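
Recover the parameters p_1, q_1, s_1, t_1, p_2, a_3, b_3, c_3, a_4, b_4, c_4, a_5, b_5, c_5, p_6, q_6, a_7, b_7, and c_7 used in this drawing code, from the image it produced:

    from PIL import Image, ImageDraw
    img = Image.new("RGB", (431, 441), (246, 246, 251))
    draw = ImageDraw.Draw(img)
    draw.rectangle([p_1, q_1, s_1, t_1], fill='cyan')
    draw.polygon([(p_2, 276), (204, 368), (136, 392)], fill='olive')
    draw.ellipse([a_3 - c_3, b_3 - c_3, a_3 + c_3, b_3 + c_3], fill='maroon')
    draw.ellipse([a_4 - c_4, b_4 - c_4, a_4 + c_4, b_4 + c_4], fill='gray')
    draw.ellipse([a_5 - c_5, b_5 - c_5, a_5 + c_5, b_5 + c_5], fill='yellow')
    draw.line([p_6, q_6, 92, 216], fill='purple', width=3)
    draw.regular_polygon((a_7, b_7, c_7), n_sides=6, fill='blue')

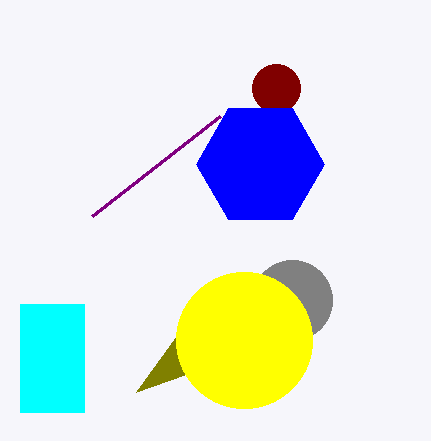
p_1 = 20
q_1 = 304
s_1 = 84
t_1 = 412
p_2 = 220
a_3 = 276
b_3 = 88
c_3 = 24
a_4 = 292
b_4 = 300
c_4 = 40
a_5 = 244
b_5 = 340
c_5 = 68
p_6 = 220
q_6 = 116
a_7 = 260
b_7 = 164
c_7 = 64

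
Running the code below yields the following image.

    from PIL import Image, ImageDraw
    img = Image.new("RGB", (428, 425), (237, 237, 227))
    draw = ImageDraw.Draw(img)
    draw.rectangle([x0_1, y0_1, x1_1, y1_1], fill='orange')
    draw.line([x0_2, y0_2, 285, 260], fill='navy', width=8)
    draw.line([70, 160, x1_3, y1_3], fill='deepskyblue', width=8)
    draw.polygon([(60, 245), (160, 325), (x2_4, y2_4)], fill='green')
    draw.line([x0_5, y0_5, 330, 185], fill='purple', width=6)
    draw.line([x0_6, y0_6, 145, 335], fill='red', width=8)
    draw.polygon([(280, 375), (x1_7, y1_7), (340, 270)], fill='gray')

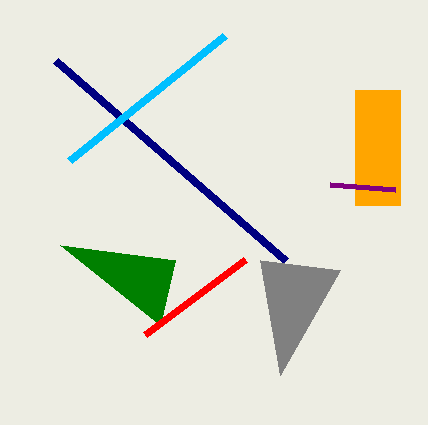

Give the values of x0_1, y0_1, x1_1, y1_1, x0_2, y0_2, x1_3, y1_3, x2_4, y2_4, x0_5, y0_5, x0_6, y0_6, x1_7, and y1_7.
x0_1 = 355; y0_1 = 90; x1_1 = 400; y1_1 = 205; x0_2 = 55; y0_2 = 60; x1_3 = 225; y1_3 = 35; x2_4 = 175; y2_4 = 260; x0_5 = 395; y0_5 = 190; x0_6 = 245; y0_6 = 260; x1_7 = 260; y1_7 = 260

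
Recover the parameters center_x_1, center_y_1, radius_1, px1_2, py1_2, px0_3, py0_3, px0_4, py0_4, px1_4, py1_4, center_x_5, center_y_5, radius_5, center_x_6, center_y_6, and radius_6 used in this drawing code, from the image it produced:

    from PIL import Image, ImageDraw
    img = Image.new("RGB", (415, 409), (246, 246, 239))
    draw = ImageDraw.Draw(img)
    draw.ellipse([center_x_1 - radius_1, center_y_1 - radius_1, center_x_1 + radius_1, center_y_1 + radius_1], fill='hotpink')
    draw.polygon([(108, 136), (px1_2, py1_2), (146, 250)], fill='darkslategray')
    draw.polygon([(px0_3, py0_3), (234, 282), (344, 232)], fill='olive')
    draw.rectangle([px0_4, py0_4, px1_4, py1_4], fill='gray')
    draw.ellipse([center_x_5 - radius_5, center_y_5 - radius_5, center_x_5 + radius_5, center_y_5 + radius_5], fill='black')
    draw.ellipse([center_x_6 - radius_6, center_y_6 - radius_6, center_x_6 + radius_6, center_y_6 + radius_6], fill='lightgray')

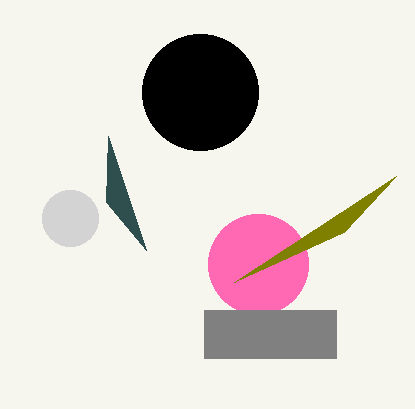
center_x_1 = 258, center_y_1 = 264, radius_1 = 50, px1_2 = 106, py1_2 = 202, px0_3 = 396, py0_3 = 176, px0_4 = 204, py0_4 = 310, px1_4 = 336, py1_4 = 358, center_x_5 = 200, center_y_5 = 92, radius_5 = 58, center_x_6 = 70, center_y_6 = 218, radius_6 = 28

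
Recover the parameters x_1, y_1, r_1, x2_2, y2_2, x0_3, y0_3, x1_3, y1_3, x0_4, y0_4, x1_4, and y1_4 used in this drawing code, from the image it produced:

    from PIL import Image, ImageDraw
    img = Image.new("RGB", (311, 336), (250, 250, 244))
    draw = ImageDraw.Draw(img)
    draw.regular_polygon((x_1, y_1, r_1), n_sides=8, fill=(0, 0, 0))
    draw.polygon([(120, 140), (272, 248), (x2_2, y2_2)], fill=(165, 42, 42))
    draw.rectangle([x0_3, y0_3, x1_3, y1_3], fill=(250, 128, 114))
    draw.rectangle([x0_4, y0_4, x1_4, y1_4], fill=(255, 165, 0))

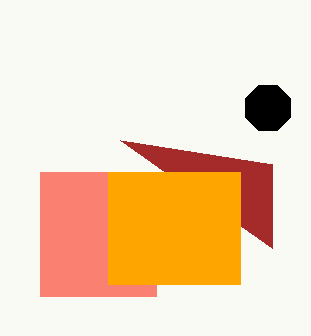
x_1 = 268; y_1 = 108; r_1 = 24; x2_2 = 272; y2_2 = 164; x0_3 = 40; y0_3 = 172; x1_3 = 156; y1_3 = 296; x0_4 = 108; y0_4 = 172; x1_4 = 240; y1_4 = 284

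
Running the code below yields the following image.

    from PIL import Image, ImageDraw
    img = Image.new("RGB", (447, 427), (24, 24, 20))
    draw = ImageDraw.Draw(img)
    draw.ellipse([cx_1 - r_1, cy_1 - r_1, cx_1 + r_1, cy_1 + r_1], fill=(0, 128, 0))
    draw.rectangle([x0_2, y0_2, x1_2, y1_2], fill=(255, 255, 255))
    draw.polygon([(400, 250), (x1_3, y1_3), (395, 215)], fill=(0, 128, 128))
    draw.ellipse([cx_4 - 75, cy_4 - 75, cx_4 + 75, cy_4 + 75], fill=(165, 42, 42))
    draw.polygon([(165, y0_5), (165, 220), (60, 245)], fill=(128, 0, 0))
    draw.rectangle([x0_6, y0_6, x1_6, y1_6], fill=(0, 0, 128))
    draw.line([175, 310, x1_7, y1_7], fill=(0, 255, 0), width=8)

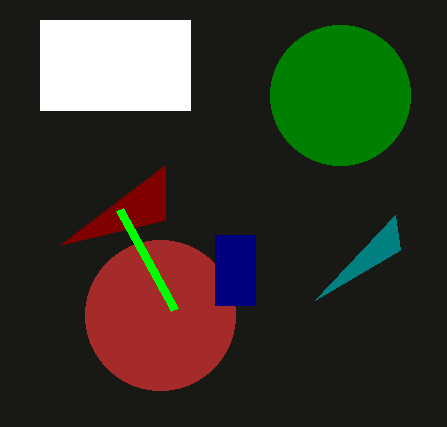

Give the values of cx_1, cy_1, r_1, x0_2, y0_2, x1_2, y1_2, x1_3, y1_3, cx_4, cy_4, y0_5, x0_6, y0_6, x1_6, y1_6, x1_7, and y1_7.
cx_1 = 340, cy_1 = 95, r_1 = 70, x0_2 = 40, y0_2 = 20, x1_2 = 190, y1_2 = 110, x1_3 = 315, y1_3 = 300, cx_4 = 160, cy_4 = 315, y0_5 = 165, x0_6 = 215, y0_6 = 235, x1_6 = 255, y1_6 = 305, x1_7 = 120, y1_7 = 210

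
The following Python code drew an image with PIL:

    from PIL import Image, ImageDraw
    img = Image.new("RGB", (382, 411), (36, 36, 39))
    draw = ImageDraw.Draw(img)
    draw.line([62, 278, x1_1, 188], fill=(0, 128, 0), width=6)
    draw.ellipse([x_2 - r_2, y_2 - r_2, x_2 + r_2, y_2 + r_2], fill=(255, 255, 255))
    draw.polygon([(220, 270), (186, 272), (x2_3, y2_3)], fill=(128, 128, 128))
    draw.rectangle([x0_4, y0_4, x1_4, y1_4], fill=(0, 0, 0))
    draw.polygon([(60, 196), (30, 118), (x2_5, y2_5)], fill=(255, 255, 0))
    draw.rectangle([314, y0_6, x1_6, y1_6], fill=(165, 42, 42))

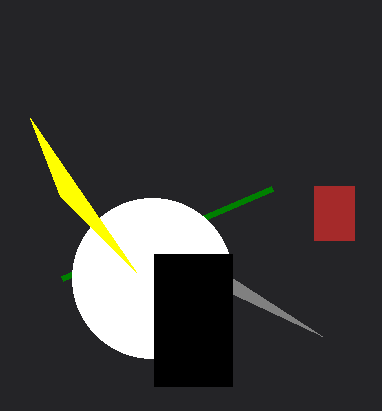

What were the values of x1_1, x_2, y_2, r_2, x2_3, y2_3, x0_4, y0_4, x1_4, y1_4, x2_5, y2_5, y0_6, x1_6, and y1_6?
x1_1 = 272
x_2 = 152
y_2 = 278
r_2 = 80
x2_3 = 322
y2_3 = 336
x0_4 = 154
y0_4 = 254
x1_4 = 232
y1_4 = 386
x2_5 = 136
y2_5 = 272
y0_6 = 186
x1_6 = 354
y1_6 = 240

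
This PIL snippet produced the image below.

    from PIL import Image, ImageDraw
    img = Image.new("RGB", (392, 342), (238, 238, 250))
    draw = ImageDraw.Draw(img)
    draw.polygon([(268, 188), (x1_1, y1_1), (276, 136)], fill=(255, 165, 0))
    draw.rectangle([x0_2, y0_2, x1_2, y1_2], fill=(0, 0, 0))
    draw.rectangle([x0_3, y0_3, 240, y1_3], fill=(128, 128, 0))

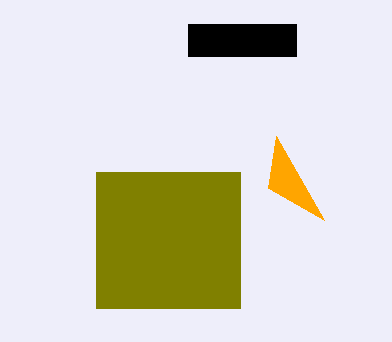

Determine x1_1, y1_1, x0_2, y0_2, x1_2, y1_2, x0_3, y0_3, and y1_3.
x1_1 = 324, y1_1 = 220, x0_2 = 188, y0_2 = 24, x1_2 = 296, y1_2 = 56, x0_3 = 96, y0_3 = 172, y1_3 = 308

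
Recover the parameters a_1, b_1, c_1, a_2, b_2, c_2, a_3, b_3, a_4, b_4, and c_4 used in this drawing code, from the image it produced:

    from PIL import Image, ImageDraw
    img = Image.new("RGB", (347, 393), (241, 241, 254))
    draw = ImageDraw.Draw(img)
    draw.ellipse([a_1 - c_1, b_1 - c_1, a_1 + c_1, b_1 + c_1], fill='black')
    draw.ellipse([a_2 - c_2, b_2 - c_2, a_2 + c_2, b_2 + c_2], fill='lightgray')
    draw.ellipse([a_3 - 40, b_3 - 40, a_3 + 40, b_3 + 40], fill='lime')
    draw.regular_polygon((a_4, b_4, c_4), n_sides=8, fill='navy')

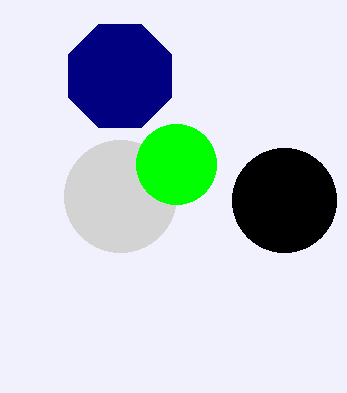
a_1 = 284, b_1 = 200, c_1 = 52, a_2 = 120, b_2 = 196, c_2 = 56, a_3 = 176, b_3 = 164, a_4 = 120, b_4 = 76, c_4 = 56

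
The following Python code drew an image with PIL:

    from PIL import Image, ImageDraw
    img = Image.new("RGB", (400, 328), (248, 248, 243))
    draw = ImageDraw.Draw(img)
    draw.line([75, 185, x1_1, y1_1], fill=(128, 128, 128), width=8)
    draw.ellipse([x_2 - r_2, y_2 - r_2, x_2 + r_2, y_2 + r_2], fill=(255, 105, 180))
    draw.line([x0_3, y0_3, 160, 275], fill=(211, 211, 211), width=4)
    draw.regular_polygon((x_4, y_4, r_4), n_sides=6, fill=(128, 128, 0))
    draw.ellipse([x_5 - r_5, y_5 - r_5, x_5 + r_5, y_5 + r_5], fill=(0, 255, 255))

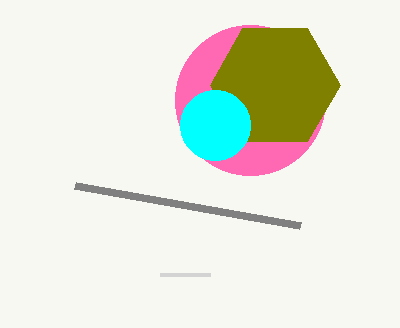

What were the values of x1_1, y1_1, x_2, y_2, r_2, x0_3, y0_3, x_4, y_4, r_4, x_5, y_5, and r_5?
x1_1 = 300
y1_1 = 225
x_2 = 250
y_2 = 100
r_2 = 75
x0_3 = 210
y0_3 = 275
x_4 = 275
y_4 = 85
r_4 = 65
x_5 = 215
y_5 = 125
r_5 = 35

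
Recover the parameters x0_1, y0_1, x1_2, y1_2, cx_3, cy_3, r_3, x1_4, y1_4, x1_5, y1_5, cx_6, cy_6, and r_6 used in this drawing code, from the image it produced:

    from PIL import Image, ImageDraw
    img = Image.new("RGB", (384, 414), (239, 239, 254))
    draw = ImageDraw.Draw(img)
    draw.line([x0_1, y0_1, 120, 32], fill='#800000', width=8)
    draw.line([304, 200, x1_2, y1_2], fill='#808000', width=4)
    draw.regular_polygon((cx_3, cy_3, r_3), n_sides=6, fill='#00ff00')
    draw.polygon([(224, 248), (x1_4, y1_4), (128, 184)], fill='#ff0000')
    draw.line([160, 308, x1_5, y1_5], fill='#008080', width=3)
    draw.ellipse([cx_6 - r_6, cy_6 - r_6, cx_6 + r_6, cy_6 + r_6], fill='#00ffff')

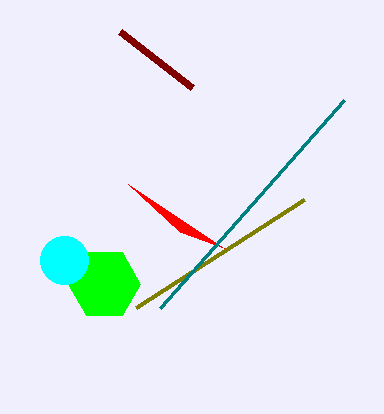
x0_1 = 192; y0_1 = 88; x1_2 = 136; y1_2 = 308; cx_3 = 104; cy_3 = 284; r_3 = 36; x1_4 = 180; y1_4 = 232; x1_5 = 344; y1_5 = 100; cx_6 = 64; cy_6 = 260; r_6 = 24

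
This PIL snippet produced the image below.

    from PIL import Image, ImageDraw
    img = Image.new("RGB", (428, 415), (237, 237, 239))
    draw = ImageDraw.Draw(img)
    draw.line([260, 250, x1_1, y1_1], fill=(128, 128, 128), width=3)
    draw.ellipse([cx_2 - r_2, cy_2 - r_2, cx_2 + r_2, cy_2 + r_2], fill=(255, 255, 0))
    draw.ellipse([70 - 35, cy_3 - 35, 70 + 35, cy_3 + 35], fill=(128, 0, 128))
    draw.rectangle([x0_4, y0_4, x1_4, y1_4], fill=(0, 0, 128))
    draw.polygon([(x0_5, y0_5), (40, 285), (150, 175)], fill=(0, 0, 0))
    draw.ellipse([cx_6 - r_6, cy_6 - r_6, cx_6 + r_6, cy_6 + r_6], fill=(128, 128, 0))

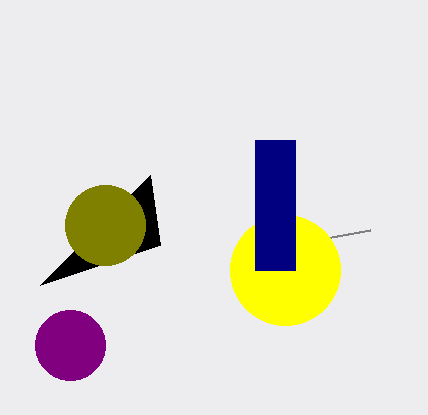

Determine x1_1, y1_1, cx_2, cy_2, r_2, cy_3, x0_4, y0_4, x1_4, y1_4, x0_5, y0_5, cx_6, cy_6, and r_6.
x1_1 = 370; y1_1 = 230; cx_2 = 285; cy_2 = 270; r_2 = 55; cy_3 = 345; x0_4 = 255; y0_4 = 140; x1_4 = 295; y1_4 = 270; x0_5 = 160; y0_5 = 245; cx_6 = 105; cy_6 = 225; r_6 = 40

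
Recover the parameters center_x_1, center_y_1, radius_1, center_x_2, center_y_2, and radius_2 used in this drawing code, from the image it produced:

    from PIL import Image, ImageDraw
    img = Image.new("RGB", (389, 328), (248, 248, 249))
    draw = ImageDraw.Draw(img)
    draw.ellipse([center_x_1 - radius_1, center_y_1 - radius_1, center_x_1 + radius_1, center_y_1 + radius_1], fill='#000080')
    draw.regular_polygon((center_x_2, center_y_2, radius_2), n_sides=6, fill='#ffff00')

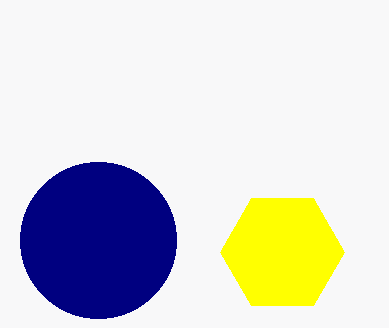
center_x_1 = 98, center_y_1 = 240, radius_1 = 78, center_x_2 = 282, center_y_2 = 252, radius_2 = 62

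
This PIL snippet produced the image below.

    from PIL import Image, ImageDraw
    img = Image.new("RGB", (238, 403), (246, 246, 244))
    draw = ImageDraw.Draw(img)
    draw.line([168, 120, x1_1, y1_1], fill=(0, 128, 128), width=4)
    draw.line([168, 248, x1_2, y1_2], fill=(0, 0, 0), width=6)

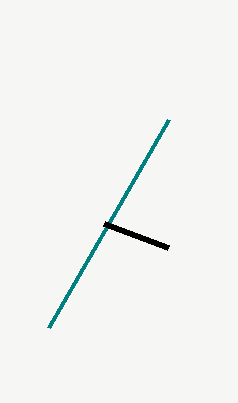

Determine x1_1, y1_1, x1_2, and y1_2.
x1_1 = 48
y1_1 = 328
x1_2 = 104
y1_2 = 224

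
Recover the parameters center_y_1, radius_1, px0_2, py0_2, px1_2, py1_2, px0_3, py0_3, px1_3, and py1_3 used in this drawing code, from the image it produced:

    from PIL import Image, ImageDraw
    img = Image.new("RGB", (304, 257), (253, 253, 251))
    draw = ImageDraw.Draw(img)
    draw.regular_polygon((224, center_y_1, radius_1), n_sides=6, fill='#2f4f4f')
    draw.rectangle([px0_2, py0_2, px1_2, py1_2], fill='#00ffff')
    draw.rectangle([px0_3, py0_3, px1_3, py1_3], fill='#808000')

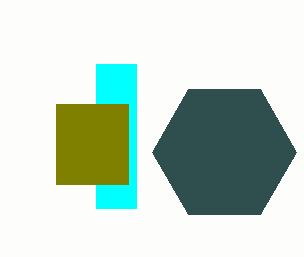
center_y_1 = 152, radius_1 = 72, px0_2 = 96, py0_2 = 64, px1_2 = 136, py1_2 = 208, px0_3 = 56, py0_3 = 104, px1_3 = 128, py1_3 = 184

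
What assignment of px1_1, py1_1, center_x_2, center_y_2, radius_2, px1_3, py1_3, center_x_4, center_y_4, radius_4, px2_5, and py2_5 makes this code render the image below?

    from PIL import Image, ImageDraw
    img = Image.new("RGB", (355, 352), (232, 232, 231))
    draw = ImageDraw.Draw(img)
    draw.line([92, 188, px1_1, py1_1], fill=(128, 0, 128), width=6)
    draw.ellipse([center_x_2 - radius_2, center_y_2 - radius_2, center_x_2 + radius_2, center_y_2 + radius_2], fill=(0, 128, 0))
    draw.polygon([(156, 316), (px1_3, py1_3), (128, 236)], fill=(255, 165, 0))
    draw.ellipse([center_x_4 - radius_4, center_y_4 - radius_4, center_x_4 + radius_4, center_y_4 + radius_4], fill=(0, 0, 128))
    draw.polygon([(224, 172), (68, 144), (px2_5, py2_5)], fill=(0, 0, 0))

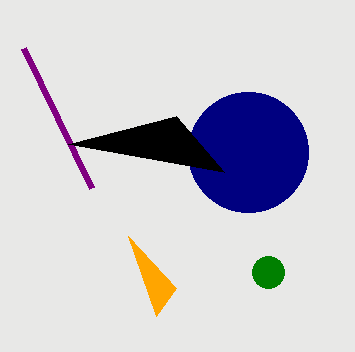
px1_1 = 24, py1_1 = 48, center_x_2 = 268, center_y_2 = 272, radius_2 = 16, px1_3 = 176, py1_3 = 288, center_x_4 = 248, center_y_4 = 152, radius_4 = 60, px2_5 = 176, py2_5 = 116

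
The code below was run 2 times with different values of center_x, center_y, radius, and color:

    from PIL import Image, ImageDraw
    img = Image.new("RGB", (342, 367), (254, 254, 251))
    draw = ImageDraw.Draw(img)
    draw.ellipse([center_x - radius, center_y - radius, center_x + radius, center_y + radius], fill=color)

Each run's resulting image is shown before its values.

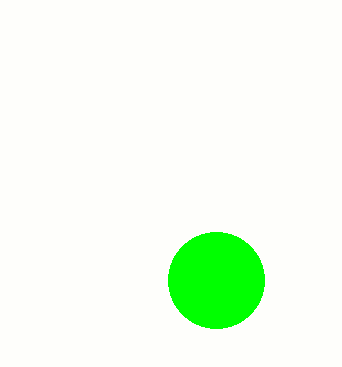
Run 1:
center_x = 216; center_y = 280; radius = 48; color = 'lime'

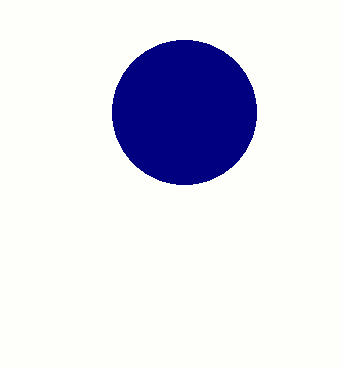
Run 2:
center_x = 184; center_y = 112; radius = 72; color = 'navy'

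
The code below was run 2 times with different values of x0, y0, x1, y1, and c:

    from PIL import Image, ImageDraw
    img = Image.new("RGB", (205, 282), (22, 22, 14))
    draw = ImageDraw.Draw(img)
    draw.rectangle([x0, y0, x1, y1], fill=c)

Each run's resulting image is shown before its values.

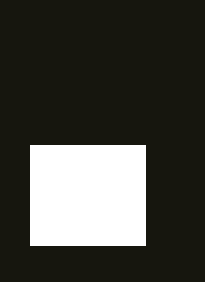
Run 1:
x0 = 30
y0 = 145
x1 = 145
y1 = 245
c = 'white'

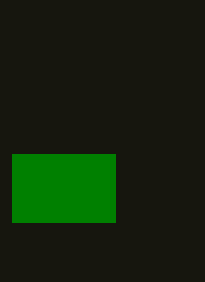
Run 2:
x0 = 12, y0 = 154, x1 = 115, y1 = 222, c = 'green'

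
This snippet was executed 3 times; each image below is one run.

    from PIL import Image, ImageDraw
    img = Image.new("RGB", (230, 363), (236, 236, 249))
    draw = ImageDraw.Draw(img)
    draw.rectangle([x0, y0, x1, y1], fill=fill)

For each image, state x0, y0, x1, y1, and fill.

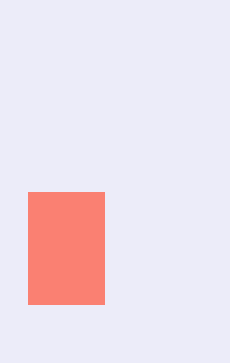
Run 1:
x0 = 28, y0 = 192, x1 = 104, y1 = 304, fill = 'salmon'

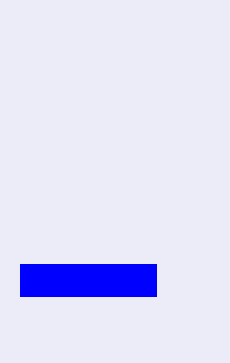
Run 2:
x0 = 20
y0 = 264
x1 = 156
y1 = 296
fill = 'blue'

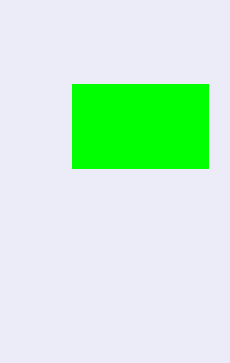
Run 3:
x0 = 72
y0 = 84
x1 = 208
y1 = 168
fill = 'lime'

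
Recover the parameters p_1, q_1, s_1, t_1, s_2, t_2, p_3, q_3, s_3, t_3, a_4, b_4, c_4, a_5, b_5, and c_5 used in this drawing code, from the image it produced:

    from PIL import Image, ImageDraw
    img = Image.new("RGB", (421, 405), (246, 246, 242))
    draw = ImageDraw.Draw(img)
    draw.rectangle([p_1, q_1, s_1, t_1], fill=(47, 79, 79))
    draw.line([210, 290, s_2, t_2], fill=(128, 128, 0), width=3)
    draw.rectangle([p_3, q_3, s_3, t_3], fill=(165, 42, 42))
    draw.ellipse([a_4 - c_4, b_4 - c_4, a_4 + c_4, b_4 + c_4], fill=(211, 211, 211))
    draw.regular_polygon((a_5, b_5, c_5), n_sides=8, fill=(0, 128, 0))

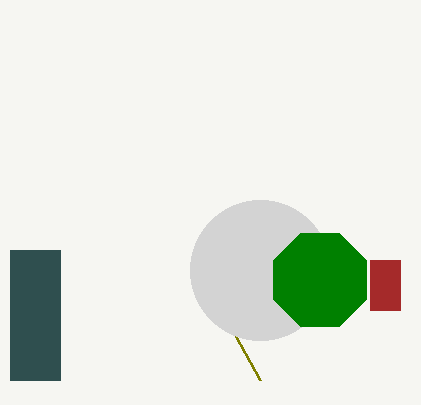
p_1 = 10
q_1 = 250
s_1 = 60
t_1 = 380
s_2 = 260
t_2 = 380
p_3 = 370
q_3 = 260
s_3 = 400
t_3 = 310
a_4 = 260
b_4 = 270
c_4 = 70
a_5 = 320
b_5 = 280
c_5 = 50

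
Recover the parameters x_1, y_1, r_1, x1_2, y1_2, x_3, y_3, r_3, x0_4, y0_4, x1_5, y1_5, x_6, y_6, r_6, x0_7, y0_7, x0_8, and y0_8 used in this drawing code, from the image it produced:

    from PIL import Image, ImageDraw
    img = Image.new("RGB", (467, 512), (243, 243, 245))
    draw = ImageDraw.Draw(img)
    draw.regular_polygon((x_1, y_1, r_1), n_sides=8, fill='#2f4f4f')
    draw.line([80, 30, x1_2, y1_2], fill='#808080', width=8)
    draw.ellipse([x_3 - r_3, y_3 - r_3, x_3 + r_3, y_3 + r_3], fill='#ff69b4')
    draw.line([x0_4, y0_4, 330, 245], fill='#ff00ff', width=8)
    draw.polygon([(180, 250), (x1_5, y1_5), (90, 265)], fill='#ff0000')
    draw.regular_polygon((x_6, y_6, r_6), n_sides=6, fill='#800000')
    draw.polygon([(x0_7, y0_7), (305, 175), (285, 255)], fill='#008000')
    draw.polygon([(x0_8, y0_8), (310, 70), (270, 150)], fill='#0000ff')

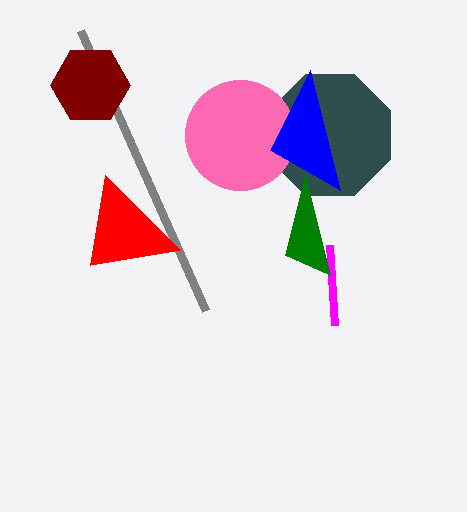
x_1 = 330; y_1 = 135; r_1 = 65; x1_2 = 205; y1_2 = 310; x_3 = 240; y_3 = 135; r_3 = 55; x0_4 = 335; y0_4 = 325; x1_5 = 105; y1_5 = 175; x_6 = 90; y_6 = 85; r_6 = 40; x0_7 = 330; y0_7 = 275; x0_8 = 340; y0_8 = 190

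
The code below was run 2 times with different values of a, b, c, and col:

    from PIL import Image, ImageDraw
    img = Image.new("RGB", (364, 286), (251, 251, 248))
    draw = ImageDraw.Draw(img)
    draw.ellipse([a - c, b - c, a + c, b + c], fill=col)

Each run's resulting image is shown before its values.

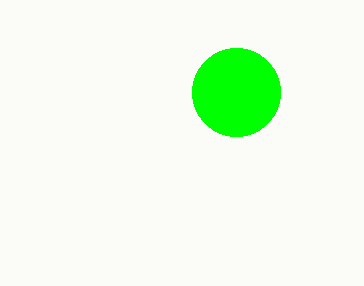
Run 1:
a = 236
b = 92
c = 44
col = 'lime'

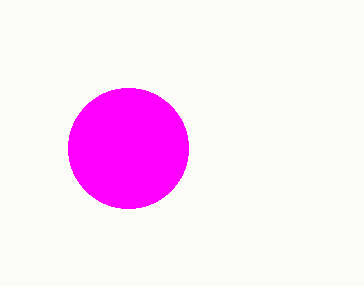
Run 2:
a = 128
b = 148
c = 60
col = 'magenta'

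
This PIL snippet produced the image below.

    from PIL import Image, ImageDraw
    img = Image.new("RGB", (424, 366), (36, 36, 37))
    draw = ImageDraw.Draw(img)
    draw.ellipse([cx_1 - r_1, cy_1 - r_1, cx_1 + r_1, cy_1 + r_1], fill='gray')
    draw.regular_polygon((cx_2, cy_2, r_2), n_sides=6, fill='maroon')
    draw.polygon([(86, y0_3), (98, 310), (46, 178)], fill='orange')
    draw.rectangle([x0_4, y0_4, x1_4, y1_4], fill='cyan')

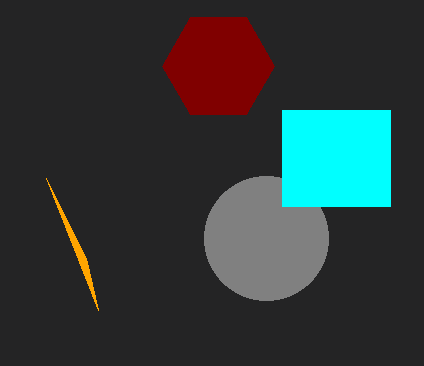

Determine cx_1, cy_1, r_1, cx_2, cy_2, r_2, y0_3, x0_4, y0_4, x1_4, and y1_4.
cx_1 = 266
cy_1 = 238
r_1 = 62
cx_2 = 218
cy_2 = 66
r_2 = 56
y0_3 = 258
x0_4 = 282
y0_4 = 110
x1_4 = 390
y1_4 = 206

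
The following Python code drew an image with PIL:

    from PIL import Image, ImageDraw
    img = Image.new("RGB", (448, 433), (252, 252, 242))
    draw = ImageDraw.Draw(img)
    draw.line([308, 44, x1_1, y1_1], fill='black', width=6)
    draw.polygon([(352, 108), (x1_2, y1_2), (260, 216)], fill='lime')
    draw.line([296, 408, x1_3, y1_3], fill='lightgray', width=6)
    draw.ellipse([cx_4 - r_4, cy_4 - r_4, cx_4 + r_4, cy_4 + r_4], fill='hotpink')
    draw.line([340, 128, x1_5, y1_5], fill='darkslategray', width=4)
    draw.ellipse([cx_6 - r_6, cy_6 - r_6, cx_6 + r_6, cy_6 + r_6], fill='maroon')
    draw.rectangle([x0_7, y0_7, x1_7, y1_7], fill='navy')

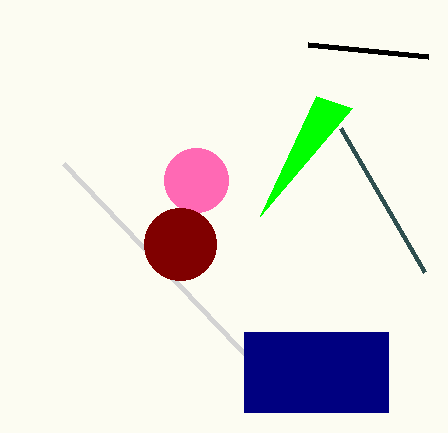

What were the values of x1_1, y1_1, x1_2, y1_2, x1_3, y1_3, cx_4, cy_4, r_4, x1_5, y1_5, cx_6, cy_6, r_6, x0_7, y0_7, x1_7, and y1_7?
x1_1 = 428, y1_1 = 56, x1_2 = 316, y1_2 = 96, x1_3 = 64, y1_3 = 164, cx_4 = 196, cy_4 = 180, r_4 = 32, x1_5 = 424, y1_5 = 272, cx_6 = 180, cy_6 = 244, r_6 = 36, x0_7 = 244, y0_7 = 332, x1_7 = 388, y1_7 = 412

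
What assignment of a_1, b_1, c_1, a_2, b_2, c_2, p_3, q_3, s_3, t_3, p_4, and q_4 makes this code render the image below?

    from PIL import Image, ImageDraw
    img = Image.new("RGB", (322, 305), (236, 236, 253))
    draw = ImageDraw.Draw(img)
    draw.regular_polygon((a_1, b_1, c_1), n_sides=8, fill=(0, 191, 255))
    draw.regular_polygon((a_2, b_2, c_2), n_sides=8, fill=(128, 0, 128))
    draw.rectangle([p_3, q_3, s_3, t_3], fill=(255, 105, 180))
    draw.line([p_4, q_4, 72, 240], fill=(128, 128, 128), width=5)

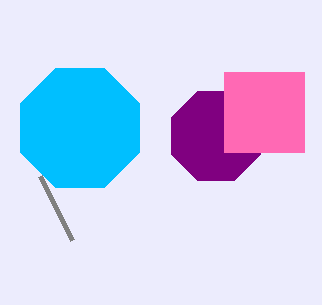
a_1 = 80; b_1 = 128; c_1 = 64; a_2 = 216; b_2 = 136; c_2 = 48; p_3 = 224; q_3 = 72; s_3 = 304; t_3 = 152; p_4 = 40; q_4 = 176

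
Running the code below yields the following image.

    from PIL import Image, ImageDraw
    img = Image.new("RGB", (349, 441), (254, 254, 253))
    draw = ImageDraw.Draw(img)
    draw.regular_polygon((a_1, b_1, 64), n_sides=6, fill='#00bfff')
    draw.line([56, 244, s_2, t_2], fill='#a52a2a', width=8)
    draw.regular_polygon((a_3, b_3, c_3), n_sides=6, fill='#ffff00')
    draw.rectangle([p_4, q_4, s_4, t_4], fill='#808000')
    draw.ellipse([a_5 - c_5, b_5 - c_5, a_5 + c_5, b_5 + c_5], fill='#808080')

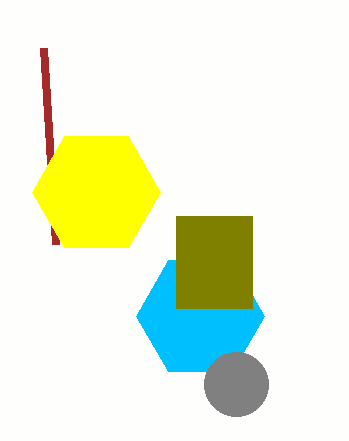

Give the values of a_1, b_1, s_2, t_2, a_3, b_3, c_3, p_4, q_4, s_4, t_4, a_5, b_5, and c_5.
a_1 = 200, b_1 = 316, s_2 = 44, t_2 = 48, a_3 = 96, b_3 = 192, c_3 = 64, p_4 = 176, q_4 = 216, s_4 = 252, t_4 = 308, a_5 = 236, b_5 = 384, c_5 = 32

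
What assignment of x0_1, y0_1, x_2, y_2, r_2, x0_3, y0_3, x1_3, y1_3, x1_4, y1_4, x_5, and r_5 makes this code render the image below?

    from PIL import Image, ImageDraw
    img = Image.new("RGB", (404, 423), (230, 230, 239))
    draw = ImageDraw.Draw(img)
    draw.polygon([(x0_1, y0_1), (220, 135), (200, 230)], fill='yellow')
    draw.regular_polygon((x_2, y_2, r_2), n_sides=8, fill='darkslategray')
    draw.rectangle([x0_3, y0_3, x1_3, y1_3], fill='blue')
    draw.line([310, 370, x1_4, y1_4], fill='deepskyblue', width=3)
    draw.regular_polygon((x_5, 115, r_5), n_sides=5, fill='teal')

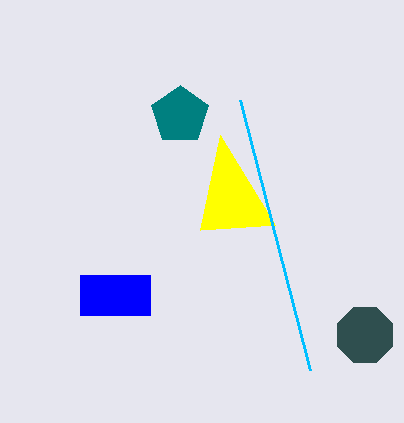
x0_1 = 275; y0_1 = 225; x_2 = 365; y_2 = 335; r_2 = 30; x0_3 = 80; y0_3 = 275; x1_3 = 150; y1_3 = 315; x1_4 = 240; y1_4 = 100; x_5 = 180; r_5 = 30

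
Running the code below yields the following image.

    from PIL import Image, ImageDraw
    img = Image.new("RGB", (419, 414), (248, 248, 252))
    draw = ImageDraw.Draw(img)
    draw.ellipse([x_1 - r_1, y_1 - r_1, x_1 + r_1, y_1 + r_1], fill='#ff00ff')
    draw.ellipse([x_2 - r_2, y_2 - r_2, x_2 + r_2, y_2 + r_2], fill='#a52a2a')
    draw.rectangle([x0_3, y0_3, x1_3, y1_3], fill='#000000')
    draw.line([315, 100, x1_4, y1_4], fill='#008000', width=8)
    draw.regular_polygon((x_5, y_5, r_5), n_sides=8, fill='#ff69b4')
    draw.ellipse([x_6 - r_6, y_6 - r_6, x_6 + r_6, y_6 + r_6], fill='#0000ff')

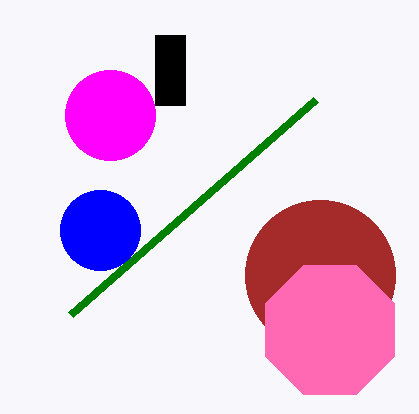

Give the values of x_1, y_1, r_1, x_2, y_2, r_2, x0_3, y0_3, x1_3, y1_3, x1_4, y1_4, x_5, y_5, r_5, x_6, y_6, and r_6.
x_1 = 110; y_1 = 115; r_1 = 45; x_2 = 320; y_2 = 275; r_2 = 75; x0_3 = 155; y0_3 = 35; x1_3 = 185; y1_3 = 105; x1_4 = 70; y1_4 = 315; x_5 = 330; y_5 = 330; r_5 = 70; x_6 = 100; y_6 = 230; r_6 = 40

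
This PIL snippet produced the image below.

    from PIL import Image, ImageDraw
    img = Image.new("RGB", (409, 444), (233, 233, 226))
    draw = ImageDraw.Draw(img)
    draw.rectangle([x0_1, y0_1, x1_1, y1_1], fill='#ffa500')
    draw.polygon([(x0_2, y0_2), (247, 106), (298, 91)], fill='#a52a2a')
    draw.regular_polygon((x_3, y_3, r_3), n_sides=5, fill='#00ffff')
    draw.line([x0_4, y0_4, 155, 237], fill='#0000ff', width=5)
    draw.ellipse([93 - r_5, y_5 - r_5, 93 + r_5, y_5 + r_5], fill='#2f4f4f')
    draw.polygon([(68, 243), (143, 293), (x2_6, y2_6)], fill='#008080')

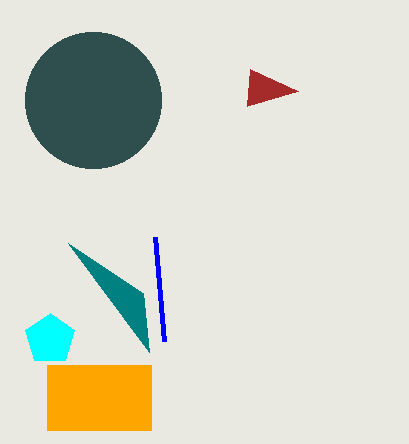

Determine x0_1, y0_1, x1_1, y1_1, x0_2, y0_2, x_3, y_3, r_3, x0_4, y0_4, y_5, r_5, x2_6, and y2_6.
x0_1 = 47; y0_1 = 365; x1_1 = 151; y1_1 = 430; x0_2 = 250; y0_2 = 69; x_3 = 50; y_3 = 339; r_3 = 26; x0_4 = 164; y0_4 = 341; y_5 = 100; r_5 = 68; x2_6 = 149; y2_6 = 352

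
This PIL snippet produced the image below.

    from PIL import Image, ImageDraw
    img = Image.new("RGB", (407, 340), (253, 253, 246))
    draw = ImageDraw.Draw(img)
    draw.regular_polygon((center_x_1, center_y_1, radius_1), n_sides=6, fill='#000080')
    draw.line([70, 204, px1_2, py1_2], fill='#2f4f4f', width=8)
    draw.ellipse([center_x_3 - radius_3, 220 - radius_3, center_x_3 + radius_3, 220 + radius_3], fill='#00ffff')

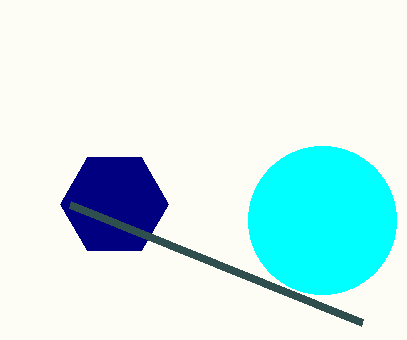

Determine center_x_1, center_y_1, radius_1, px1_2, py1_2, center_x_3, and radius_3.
center_x_1 = 114, center_y_1 = 204, radius_1 = 54, px1_2 = 362, py1_2 = 322, center_x_3 = 322, radius_3 = 74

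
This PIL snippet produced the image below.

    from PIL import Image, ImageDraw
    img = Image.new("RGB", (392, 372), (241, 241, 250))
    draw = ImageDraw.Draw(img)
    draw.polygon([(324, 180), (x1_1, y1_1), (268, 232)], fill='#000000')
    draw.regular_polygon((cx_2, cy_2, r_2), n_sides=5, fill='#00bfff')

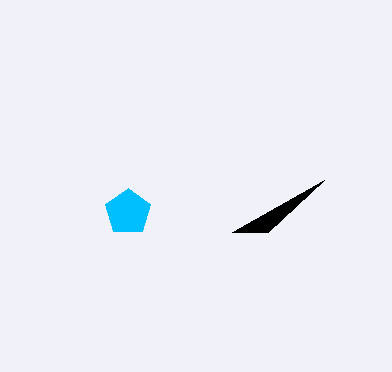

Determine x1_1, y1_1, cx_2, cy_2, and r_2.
x1_1 = 232; y1_1 = 232; cx_2 = 128; cy_2 = 212; r_2 = 24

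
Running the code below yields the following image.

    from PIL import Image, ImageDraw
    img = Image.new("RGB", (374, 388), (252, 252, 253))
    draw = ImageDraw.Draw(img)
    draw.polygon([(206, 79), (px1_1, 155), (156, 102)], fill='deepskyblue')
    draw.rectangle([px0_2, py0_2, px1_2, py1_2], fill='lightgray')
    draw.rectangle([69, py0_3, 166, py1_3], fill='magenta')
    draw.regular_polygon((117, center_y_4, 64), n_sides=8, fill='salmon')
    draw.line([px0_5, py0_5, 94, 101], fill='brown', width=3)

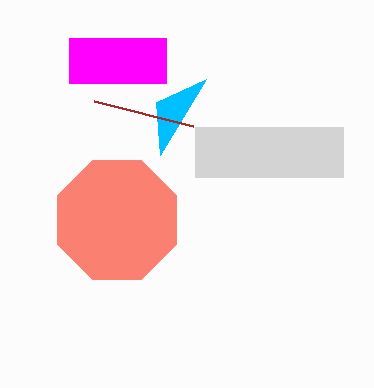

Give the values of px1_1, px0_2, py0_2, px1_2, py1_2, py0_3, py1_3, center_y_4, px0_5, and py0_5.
px1_1 = 160, px0_2 = 195, py0_2 = 127, px1_2 = 343, py1_2 = 177, py0_3 = 38, py1_3 = 83, center_y_4 = 220, px0_5 = 193, py0_5 = 126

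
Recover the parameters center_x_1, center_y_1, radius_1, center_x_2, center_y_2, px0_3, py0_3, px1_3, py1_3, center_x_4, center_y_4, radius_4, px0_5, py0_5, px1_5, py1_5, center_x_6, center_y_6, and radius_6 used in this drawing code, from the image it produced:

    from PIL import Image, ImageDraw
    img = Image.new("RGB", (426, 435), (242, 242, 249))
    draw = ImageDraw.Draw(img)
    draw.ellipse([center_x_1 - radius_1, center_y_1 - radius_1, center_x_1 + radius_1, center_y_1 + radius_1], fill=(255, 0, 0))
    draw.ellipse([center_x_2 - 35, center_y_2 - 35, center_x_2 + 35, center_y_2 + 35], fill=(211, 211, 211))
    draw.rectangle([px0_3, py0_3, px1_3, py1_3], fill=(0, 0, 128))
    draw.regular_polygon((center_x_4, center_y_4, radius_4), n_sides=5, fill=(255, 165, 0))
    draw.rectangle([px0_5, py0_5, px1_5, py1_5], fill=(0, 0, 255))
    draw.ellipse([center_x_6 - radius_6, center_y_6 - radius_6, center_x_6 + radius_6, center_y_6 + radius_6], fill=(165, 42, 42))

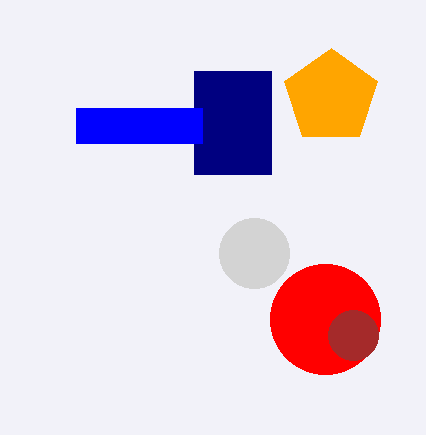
center_x_1 = 325; center_y_1 = 319; radius_1 = 55; center_x_2 = 254; center_y_2 = 253; px0_3 = 194; py0_3 = 71; px1_3 = 271; py1_3 = 174; center_x_4 = 331; center_y_4 = 97; radius_4 = 49; px0_5 = 76; py0_5 = 108; px1_5 = 202; py1_5 = 143; center_x_6 = 353; center_y_6 = 335; radius_6 = 25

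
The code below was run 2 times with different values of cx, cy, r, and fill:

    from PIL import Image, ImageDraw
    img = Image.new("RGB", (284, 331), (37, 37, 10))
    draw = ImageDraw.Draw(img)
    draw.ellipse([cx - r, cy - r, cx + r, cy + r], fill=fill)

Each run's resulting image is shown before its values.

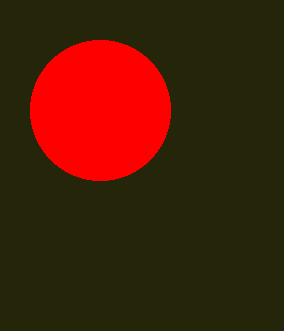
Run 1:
cx = 100, cy = 110, r = 70, fill = 'red'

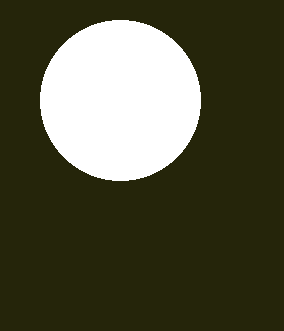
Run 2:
cx = 120; cy = 100; r = 80; fill = 'white'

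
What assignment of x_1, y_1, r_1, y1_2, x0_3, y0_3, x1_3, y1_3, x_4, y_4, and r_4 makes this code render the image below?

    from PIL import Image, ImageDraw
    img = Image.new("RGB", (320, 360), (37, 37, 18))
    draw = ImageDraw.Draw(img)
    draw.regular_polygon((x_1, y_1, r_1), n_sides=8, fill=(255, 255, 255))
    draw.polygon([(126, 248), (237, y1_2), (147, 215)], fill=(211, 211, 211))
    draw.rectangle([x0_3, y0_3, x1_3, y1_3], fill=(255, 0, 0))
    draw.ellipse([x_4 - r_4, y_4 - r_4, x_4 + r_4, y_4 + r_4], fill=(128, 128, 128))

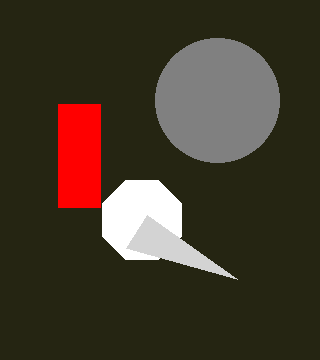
x_1 = 142, y_1 = 220, r_1 = 43, y1_2 = 279, x0_3 = 58, y0_3 = 104, x1_3 = 100, y1_3 = 207, x_4 = 217, y_4 = 100, r_4 = 62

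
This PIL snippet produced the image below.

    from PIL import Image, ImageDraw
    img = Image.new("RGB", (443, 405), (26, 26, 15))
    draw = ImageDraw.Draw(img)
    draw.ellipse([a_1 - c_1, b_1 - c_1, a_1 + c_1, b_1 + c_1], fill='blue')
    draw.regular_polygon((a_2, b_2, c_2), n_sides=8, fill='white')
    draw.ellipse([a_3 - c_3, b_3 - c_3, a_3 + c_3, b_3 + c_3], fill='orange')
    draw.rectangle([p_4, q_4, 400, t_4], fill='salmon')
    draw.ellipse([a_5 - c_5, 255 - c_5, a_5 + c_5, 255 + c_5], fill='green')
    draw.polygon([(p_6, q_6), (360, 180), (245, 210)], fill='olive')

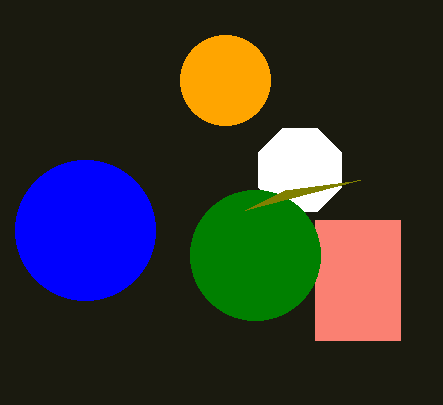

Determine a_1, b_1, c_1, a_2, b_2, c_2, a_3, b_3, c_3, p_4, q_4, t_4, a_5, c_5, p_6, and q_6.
a_1 = 85
b_1 = 230
c_1 = 70
a_2 = 300
b_2 = 170
c_2 = 45
a_3 = 225
b_3 = 80
c_3 = 45
p_4 = 315
q_4 = 220
t_4 = 340
a_5 = 255
c_5 = 65
p_6 = 285
q_6 = 190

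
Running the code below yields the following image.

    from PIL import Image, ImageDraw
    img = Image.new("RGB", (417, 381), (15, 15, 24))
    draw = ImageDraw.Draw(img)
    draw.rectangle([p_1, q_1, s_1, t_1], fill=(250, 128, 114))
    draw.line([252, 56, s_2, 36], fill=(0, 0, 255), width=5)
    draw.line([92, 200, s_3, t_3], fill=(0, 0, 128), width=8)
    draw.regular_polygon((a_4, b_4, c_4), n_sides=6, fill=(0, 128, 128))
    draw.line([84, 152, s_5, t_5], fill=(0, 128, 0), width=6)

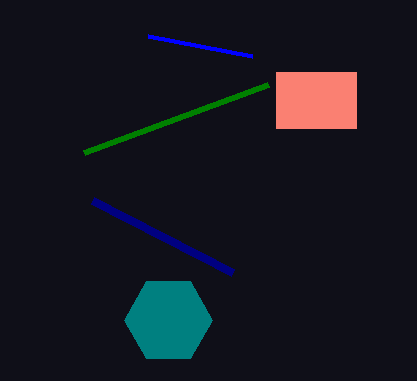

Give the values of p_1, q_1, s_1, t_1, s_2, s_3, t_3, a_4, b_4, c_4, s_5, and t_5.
p_1 = 276, q_1 = 72, s_1 = 356, t_1 = 128, s_2 = 148, s_3 = 232, t_3 = 272, a_4 = 168, b_4 = 320, c_4 = 44, s_5 = 268, t_5 = 84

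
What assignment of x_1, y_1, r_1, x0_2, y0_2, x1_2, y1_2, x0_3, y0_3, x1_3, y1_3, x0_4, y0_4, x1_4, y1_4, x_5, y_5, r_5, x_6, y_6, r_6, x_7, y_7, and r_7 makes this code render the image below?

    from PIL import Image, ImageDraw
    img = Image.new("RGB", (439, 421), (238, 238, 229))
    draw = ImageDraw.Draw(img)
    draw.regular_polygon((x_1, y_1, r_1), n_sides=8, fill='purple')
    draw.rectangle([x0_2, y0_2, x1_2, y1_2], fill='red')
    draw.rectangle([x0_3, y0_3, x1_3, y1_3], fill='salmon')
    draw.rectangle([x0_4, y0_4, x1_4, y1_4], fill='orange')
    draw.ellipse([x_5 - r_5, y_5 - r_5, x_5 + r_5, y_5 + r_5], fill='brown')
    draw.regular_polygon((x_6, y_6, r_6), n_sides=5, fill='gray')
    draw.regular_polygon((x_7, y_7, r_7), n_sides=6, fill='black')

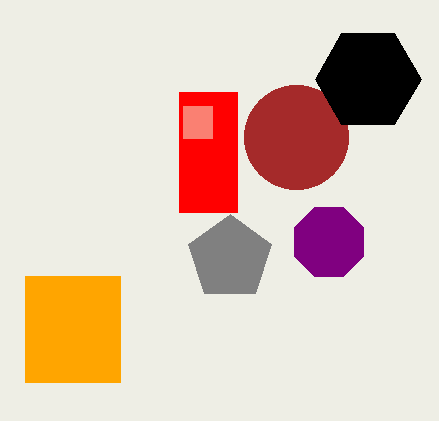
x_1 = 329, y_1 = 242, r_1 = 37, x0_2 = 179, y0_2 = 92, x1_2 = 237, y1_2 = 212, x0_3 = 183, y0_3 = 106, x1_3 = 212, y1_3 = 138, x0_4 = 25, y0_4 = 276, x1_4 = 120, y1_4 = 382, x_5 = 296, y_5 = 137, r_5 = 52, x_6 = 230, y_6 = 258, r_6 = 44, x_7 = 368, y_7 = 79, r_7 = 53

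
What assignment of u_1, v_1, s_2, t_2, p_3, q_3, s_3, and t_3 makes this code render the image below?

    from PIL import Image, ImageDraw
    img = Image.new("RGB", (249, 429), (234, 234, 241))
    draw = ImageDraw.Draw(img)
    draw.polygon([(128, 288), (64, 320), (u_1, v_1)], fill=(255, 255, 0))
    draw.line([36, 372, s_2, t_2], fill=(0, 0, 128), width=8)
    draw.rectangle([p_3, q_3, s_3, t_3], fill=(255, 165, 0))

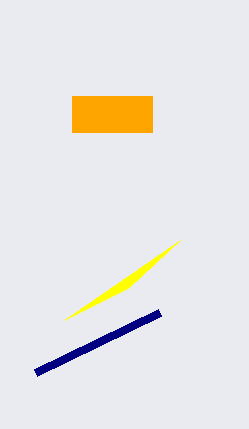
u_1 = 180, v_1 = 240, s_2 = 160, t_2 = 312, p_3 = 72, q_3 = 96, s_3 = 152, t_3 = 132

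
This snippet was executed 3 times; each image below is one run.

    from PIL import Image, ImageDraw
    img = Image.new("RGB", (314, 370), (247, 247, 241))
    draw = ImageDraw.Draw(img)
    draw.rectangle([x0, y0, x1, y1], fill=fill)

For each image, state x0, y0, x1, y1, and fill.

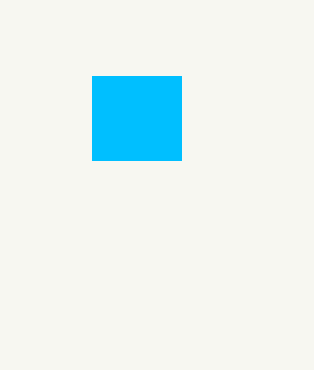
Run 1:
x0 = 92
y0 = 76
x1 = 181
y1 = 160
fill = 'deepskyblue'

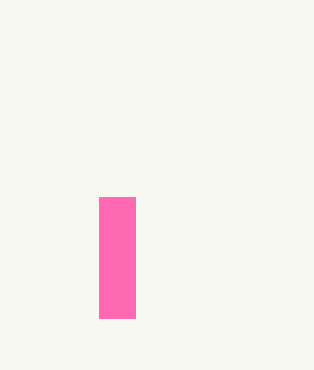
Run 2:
x0 = 99, y0 = 197, x1 = 135, y1 = 318, fill = 'hotpink'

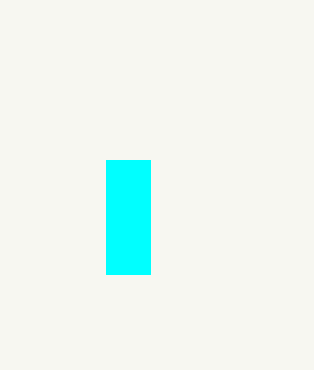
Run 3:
x0 = 106, y0 = 160, x1 = 150, y1 = 274, fill = 'cyan'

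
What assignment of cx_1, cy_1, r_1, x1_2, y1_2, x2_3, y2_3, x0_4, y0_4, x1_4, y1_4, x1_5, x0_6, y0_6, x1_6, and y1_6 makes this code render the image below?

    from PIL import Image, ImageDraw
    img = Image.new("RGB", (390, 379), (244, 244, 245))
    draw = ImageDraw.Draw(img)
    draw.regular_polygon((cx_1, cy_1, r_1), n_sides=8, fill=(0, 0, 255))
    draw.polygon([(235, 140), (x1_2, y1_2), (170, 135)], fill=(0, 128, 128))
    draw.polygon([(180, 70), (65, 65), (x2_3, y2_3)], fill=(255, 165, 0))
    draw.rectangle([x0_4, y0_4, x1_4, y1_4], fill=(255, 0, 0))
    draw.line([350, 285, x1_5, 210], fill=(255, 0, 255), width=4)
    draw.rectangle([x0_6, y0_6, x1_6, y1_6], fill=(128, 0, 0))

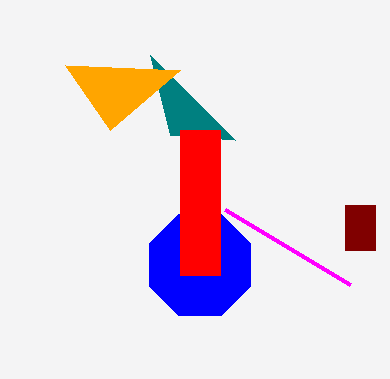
cx_1 = 200, cy_1 = 265, r_1 = 55, x1_2 = 150, y1_2 = 55, x2_3 = 110, y2_3 = 130, x0_4 = 180, y0_4 = 130, x1_4 = 220, y1_4 = 275, x1_5 = 225, x0_6 = 345, y0_6 = 205, x1_6 = 375, y1_6 = 250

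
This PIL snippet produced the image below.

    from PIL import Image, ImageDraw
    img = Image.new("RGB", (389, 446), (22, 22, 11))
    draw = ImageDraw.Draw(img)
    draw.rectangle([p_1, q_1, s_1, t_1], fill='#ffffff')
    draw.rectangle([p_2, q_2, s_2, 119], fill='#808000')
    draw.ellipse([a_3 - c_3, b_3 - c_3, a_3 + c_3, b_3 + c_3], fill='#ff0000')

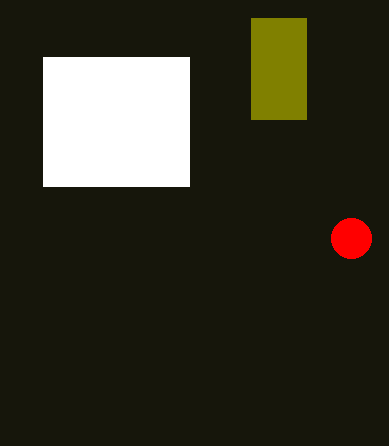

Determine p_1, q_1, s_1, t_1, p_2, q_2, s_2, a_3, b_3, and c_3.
p_1 = 43
q_1 = 57
s_1 = 189
t_1 = 186
p_2 = 251
q_2 = 18
s_2 = 306
a_3 = 351
b_3 = 238
c_3 = 20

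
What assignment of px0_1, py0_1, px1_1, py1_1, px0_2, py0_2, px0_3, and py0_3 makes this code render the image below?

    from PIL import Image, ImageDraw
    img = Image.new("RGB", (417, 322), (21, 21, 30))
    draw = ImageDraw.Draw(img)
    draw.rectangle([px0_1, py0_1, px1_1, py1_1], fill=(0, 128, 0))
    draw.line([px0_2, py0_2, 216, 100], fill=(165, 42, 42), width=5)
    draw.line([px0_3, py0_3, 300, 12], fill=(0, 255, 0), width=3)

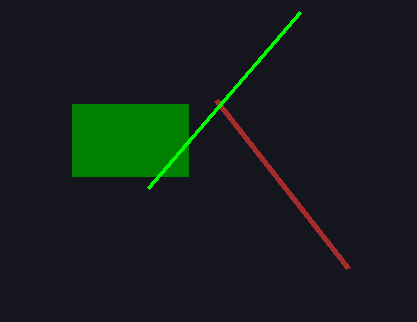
px0_1 = 72; py0_1 = 104; px1_1 = 188; py1_1 = 176; px0_2 = 348; py0_2 = 268; px0_3 = 148; py0_3 = 188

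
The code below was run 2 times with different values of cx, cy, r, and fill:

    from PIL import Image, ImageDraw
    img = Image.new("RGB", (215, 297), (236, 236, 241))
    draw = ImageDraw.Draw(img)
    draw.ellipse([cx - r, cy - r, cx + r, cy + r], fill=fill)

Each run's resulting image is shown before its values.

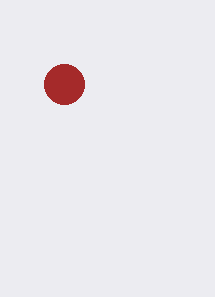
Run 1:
cx = 64; cy = 84; r = 20; fill = 'brown'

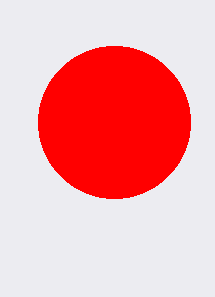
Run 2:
cx = 114, cy = 122, r = 76, fill = 'red'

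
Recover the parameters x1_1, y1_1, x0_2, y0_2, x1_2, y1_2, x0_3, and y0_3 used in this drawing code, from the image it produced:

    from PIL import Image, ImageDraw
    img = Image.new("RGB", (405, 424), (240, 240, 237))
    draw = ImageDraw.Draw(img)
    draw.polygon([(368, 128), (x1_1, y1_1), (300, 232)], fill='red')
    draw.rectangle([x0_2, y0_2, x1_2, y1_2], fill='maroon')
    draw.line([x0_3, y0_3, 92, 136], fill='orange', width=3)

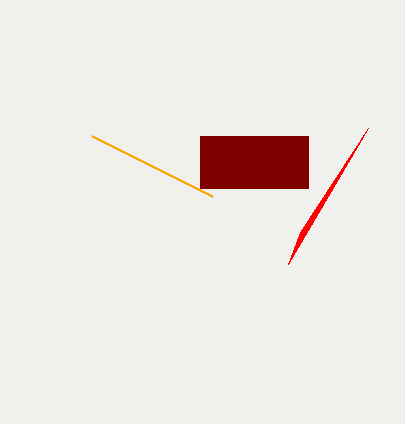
x1_1 = 288, y1_1 = 264, x0_2 = 200, y0_2 = 136, x1_2 = 308, y1_2 = 188, x0_3 = 212, y0_3 = 196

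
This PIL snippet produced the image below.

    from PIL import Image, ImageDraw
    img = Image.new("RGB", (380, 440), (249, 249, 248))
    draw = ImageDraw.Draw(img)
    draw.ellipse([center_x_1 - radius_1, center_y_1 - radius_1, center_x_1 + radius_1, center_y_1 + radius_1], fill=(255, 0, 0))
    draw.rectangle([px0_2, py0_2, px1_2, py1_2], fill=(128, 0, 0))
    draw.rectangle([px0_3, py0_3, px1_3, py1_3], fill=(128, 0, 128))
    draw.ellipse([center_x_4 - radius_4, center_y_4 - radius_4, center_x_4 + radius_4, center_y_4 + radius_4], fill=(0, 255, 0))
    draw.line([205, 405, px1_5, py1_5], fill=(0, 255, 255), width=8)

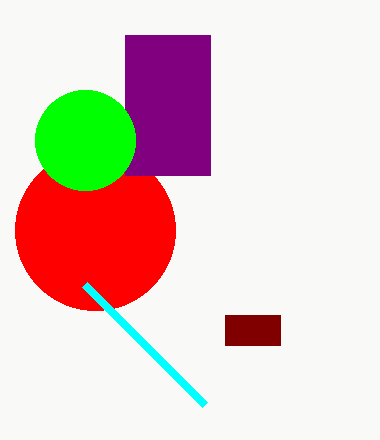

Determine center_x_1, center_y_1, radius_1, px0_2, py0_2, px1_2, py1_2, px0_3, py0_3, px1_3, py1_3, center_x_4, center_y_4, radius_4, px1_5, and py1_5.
center_x_1 = 95
center_y_1 = 230
radius_1 = 80
px0_2 = 225
py0_2 = 315
px1_2 = 280
py1_2 = 345
px0_3 = 125
py0_3 = 35
px1_3 = 210
py1_3 = 175
center_x_4 = 85
center_y_4 = 140
radius_4 = 50
px1_5 = 85
py1_5 = 285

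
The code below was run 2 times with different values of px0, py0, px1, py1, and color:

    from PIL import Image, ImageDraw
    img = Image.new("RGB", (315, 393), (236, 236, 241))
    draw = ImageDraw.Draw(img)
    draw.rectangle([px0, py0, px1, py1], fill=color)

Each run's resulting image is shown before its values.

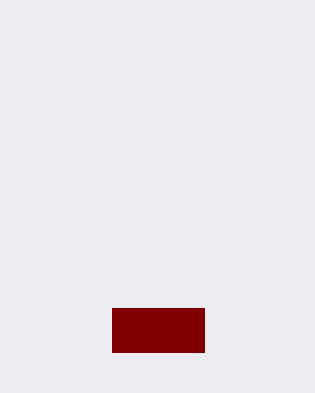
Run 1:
px0 = 112; py0 = 308; px1 = 204; py1 = 352; color = 'maroon'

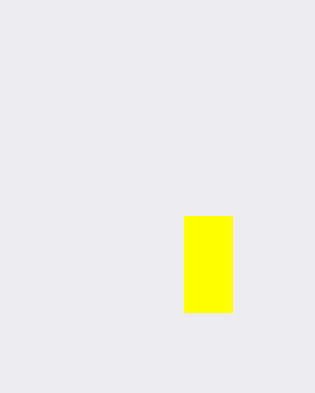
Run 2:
px0 = 184; py0 = 216; px1 = 232; py1 = 312; color = 'yellow'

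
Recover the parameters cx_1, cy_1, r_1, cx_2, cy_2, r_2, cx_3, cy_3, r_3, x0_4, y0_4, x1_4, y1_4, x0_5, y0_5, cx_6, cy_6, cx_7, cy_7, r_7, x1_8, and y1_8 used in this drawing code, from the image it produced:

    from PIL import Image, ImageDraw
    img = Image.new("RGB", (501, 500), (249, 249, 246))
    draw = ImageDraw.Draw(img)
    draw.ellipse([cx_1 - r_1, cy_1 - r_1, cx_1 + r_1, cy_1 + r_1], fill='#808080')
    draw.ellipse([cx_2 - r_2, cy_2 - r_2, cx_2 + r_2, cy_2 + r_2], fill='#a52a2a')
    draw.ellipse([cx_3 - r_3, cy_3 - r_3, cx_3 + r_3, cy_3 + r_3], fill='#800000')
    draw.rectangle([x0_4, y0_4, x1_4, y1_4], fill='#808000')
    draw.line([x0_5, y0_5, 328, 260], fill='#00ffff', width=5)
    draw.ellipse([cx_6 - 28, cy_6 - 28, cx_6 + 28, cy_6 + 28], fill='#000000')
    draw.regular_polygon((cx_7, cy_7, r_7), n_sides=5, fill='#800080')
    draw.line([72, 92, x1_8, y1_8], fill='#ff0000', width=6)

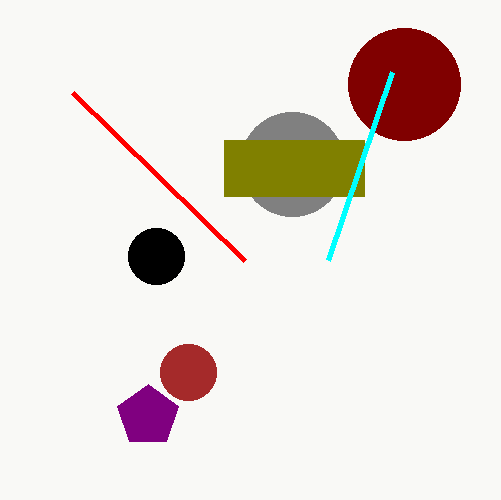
cx_1 = 292; cy_1 = 164; r_1 = 52; cx_2 = 188; cy_2 = 372; r_2 = 28; cx_3 = 404; cy_3 = 84; r_3 = 56; x0_4 = 224; y0_4 = 140; x1_4 = 364; y1_4 = 196; x0_5 = 392; y0_5 = 72; cx_6 = 156; cy_6 = 256; cx_7 = 148; cy_7 = 416; r_7 = 32; x1_8 = 244; y1_8 = 260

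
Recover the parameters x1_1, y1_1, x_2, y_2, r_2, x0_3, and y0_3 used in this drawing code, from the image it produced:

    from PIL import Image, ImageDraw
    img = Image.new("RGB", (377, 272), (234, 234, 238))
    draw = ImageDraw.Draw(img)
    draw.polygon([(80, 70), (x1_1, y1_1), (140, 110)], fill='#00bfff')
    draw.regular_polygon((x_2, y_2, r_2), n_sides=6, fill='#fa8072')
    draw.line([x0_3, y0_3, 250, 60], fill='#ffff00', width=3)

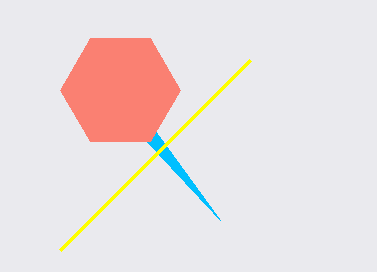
x1_1 = 220
y1_1 = 220
x_2 = 120
y_2 = 90
r_2 = 60
x0_3 = 60
y0_3 = 250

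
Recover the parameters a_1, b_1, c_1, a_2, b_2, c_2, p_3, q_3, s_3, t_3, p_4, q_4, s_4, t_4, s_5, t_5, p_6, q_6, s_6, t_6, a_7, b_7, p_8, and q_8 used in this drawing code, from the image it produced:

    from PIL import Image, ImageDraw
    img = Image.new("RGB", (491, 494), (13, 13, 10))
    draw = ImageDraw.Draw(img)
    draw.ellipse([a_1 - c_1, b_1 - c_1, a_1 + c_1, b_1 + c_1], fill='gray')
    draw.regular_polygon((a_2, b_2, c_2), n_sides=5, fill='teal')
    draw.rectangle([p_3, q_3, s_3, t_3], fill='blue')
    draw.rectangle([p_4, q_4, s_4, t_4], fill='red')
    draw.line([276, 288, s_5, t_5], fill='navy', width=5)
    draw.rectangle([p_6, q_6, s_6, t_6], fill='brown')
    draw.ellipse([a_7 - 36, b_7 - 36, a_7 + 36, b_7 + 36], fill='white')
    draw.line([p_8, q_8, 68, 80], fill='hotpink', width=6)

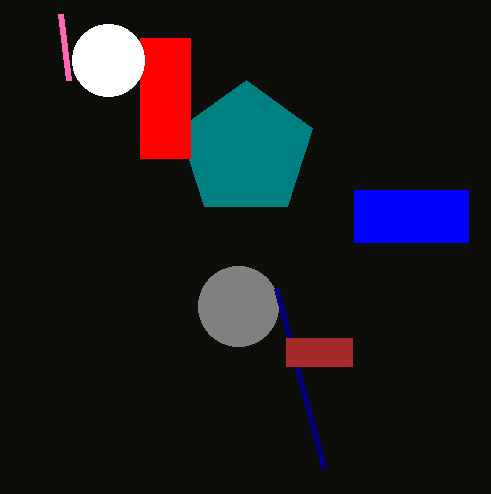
a_1 = 238
b_1 = 306
c_1 = 40
a_2 = 246
b_2 = 150
c_2 = 70
p_3 = 354
q_3 = 190
s_3 = 468
t_3 = 242
p_4 = 140
q_4 = 38
s_4 = 190
t_4 = 158
s_5 = 324
t_5 = 468
p_6 = 286
q_6 = 338
s_6 = 352
t_6 = 366
a_7 = 108
b_7 = 60
p_8 = 60
q_8 = 14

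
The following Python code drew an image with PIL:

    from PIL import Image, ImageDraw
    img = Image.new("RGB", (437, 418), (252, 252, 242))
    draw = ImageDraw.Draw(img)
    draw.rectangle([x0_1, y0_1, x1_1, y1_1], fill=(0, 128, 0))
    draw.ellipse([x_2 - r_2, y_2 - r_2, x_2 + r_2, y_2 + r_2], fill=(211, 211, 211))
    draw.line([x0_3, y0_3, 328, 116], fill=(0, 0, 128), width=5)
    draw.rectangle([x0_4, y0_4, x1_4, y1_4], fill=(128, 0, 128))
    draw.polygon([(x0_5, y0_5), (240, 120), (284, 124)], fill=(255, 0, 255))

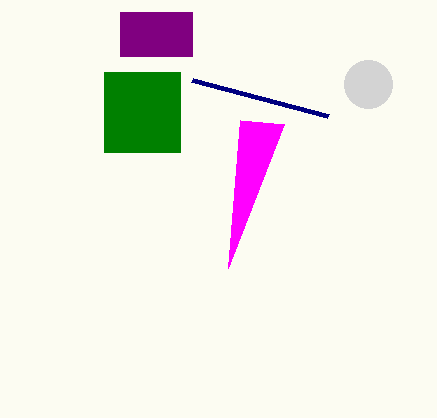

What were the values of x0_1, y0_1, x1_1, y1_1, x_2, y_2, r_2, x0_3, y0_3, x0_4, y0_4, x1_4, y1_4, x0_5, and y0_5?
x0_1 = 104
y0_1 = 72
x1_1 = 180
y1_1 = 152
x_2 = 368
y_2 = 84
r_2 = 24
x0_3 = 192
y0_3 = 80
x0_4 = 120
y0_4 = 12
x1_4 = 192
y1_4 = 56
x0_5 = 228
y0_5 = 268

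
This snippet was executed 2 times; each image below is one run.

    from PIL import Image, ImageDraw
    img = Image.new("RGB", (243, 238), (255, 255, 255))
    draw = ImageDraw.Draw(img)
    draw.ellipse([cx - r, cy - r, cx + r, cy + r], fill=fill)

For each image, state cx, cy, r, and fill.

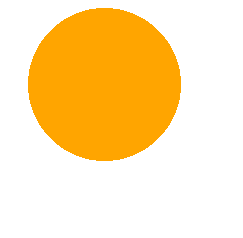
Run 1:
cx = 104, cy = 84, r = 76, fill = 'orange'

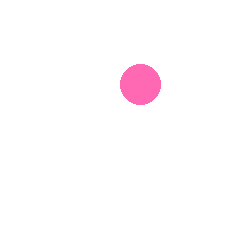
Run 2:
cx = 140; cy = 84; r = 20; fill = 'hotpink'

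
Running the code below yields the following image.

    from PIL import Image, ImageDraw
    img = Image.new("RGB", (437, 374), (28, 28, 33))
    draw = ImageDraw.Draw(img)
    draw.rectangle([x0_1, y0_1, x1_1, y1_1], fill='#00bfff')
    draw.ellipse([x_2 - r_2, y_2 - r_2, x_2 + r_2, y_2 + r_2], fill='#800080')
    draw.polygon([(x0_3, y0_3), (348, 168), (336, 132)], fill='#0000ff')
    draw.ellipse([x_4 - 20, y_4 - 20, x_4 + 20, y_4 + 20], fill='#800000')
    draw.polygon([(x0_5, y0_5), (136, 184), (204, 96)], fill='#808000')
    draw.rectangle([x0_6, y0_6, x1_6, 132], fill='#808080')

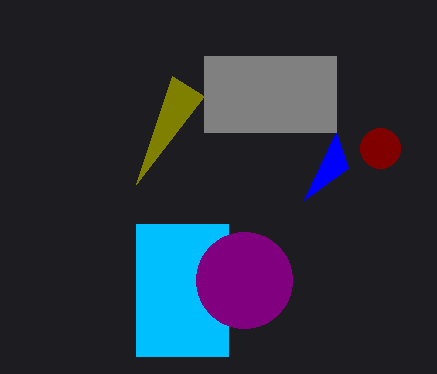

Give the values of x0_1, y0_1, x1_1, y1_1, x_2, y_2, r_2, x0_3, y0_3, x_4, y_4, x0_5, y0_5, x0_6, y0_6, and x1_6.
x0_1 = 136, y0_1 = 224, x1_1 = 228, y1_1 = 356, x_2 = 244, y_2 = 280, r_2 = 48, x0_3 = 304, y0_3 = 200, x_4 = 380, y_4 = 148, x0_5 = 172, y0_5 = 76, x0_6 = 204, y0_6 = 56, x1_6 = 336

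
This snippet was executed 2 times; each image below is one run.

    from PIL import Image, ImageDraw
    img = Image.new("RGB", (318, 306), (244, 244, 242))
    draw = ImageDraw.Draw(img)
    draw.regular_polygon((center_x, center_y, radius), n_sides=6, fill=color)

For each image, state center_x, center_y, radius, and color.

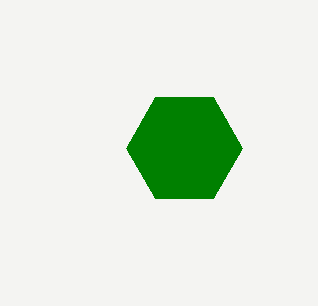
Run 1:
center_x = 184
center_y = 148
radius = 58
color = 'green'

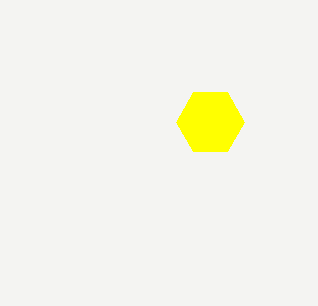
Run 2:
center_x = 210; center_y = 122; radius = 34; color = 'yellow'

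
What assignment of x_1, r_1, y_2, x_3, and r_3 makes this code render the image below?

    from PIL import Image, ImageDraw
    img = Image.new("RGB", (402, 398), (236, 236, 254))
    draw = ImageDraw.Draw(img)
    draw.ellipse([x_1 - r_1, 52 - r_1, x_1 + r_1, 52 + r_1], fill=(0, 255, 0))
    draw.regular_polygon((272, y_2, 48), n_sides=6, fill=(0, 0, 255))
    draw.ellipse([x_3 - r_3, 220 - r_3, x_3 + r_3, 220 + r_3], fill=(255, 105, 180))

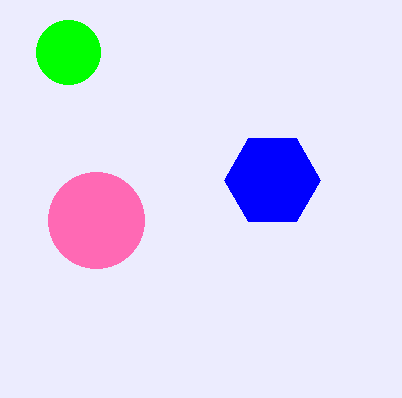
x_1 = 68, r_1 = 32, y_2 = 180, x_3 = 96, r_3 = 48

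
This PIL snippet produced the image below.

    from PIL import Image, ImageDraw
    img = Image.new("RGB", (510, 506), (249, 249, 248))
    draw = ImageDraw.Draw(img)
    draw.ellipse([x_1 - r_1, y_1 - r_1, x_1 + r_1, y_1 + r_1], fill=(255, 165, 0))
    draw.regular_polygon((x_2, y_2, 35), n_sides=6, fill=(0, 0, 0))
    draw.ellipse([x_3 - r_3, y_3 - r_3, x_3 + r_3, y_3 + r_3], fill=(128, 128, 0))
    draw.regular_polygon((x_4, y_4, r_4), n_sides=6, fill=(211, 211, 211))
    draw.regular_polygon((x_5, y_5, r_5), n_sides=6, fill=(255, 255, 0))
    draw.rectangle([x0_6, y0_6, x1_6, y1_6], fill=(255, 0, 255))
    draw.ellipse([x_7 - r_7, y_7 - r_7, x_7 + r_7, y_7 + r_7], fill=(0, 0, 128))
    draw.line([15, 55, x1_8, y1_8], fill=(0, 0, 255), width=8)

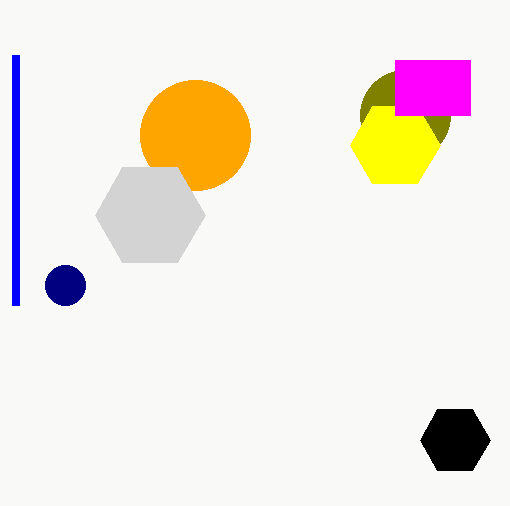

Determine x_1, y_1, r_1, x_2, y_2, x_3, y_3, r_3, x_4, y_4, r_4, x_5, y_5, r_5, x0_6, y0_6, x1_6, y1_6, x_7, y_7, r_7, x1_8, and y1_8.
x_1 = 195
y_1 = 135
r_1 = 55
x_2 = 455
y_2 = 440
x_3 = 405
y_3 = 115
r_3 = 45
x_4 = 150
y_4 = 215
r_4 = 55
x_5 = 395
y_5 = 145
r_5 = 45
x0_6 = 395
y0_6 = 60
x1_6 = 470
y1_6 = 115
x_7 = 65
y_7 = 285
r_7 = 20
x1_8 = 15
y1_8 = 305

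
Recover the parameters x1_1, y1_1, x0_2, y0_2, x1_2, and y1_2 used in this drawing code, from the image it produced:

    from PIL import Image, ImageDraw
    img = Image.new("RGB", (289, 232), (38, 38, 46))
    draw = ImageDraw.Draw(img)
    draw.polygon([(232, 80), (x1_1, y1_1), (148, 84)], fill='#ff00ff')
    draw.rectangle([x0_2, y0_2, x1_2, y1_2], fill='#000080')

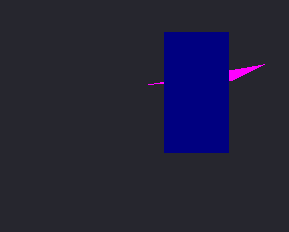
x1_1 = 264; y1_1 = 64; x0_2 = 164; y0_2 = 32; x1_2 = 228; y1_2 = 152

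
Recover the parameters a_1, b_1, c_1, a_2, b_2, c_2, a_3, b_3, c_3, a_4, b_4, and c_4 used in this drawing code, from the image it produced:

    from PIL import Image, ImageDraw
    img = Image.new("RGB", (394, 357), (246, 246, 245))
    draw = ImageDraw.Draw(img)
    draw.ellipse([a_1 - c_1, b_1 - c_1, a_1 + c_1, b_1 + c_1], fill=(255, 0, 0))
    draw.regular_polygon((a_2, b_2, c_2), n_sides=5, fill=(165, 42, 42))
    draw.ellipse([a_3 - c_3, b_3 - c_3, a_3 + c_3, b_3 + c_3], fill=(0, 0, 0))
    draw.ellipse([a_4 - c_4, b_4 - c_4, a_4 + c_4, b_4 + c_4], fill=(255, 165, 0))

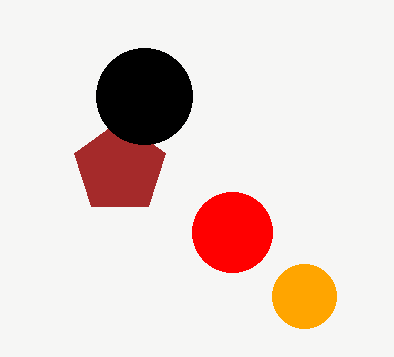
a_1 = 232
b_1 = 232
c_1 = 40
a_2 = 120
b_2 = 168
c_2 = 48
a_3 = 144
b_3 = 96
c_3 = 48
a_4 = 304
b_4 = 296
c_4 = 32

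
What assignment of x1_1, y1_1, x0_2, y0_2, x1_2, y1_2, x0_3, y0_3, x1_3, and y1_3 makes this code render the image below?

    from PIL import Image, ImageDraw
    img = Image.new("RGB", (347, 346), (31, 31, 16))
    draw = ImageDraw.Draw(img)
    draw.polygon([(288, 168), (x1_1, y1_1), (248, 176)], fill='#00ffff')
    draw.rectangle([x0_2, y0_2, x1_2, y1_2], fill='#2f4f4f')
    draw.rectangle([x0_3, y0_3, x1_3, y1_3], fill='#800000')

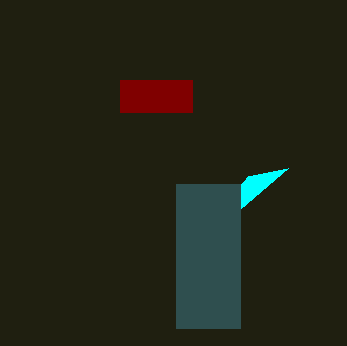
x1_1 = 176
y1_1 = 264
x0_2 = 176
y0_2 = 184
x1_2 = 240
y1_2 = 328
x0_3 = 120
y0_3 = 80
x1_3 = 192
y1_3 = 112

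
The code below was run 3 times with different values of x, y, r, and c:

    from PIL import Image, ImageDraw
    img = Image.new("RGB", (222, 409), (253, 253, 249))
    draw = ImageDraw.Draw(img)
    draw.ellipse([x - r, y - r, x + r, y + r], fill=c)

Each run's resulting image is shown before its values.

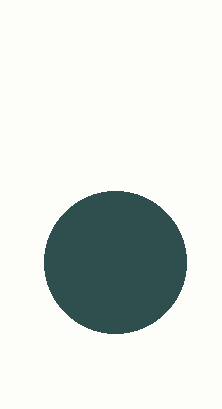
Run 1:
x = 115
y = 262
r = 71
c = 'darkslategray'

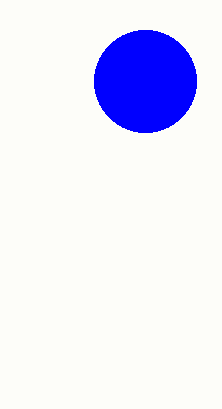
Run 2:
x = 145; y = 81; r = 51; c = 'blue'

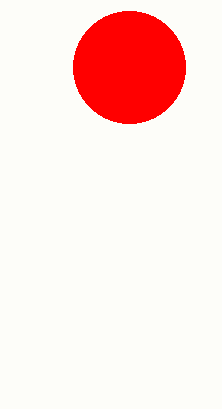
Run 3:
x = 129; y = 67; r = 56; c = 'red'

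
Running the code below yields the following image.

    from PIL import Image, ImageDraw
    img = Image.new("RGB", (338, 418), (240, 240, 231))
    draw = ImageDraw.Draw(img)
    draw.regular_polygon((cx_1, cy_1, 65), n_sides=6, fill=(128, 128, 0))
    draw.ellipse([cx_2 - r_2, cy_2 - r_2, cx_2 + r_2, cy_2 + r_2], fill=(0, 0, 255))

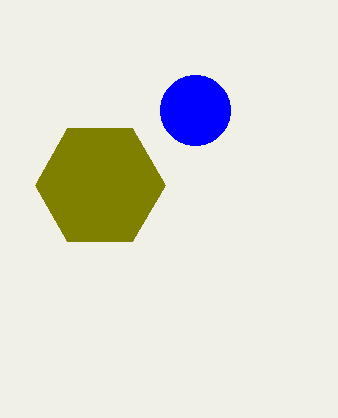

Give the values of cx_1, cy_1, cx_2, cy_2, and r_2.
cx_1 = 100, cy_1 = 185, cx_2 = 195, cy_2 = 110, r_2 = 35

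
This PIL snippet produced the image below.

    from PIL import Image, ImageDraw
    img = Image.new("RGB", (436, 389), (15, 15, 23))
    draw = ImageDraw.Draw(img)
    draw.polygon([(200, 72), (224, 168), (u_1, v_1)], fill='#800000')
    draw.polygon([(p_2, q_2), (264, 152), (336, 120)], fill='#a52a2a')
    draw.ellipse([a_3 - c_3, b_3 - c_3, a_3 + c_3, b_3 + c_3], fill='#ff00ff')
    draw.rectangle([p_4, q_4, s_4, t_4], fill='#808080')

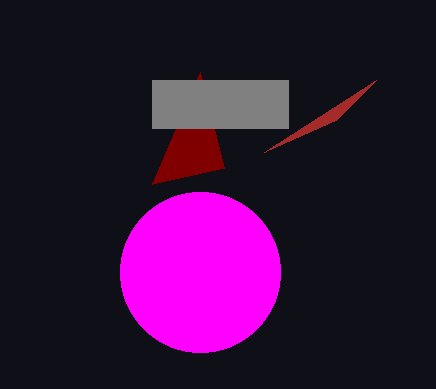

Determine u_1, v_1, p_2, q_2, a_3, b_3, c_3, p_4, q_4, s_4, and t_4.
u_1 = 152, v_1 = 184, p_2 = 376, q_2 = 80, a_3 = 200, b_3 = 272, c_3 = 80, p_4 = 152, q_4 = 80, s_4 = 288, t_4 = 128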